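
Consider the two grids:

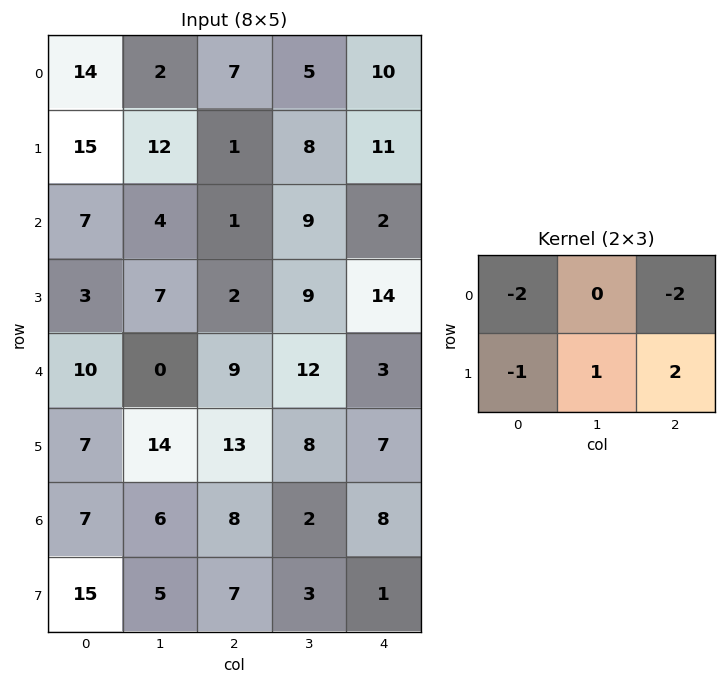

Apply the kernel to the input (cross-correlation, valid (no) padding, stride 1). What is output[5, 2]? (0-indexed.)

The receptive field on the input at this output position is [13 8 7 / 8 2 8]. Elementwise product with the kernel and sum: 13·-2 + 7·-2 + 8·-1 + 2·1 + 8·2.

-30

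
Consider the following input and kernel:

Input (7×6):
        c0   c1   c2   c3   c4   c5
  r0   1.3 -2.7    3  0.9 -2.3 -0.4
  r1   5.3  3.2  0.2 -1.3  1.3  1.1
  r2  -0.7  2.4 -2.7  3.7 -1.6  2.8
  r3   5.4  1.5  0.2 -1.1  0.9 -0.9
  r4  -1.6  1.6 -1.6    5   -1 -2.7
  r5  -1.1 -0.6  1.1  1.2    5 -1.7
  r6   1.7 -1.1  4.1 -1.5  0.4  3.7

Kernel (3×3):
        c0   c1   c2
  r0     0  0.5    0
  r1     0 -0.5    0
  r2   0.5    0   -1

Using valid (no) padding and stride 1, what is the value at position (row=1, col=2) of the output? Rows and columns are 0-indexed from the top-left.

The receptive field on the input at this output position is [0.2 -1.3 1.3 / -2.7 3.7 -1.6 / 0.2 -1.1 0.9]. Elementwise product with the kernel and sum: -1.3·0.5 + 3.7·-0.5 + 0.2·0.5 + 0.9·-1.

-3.3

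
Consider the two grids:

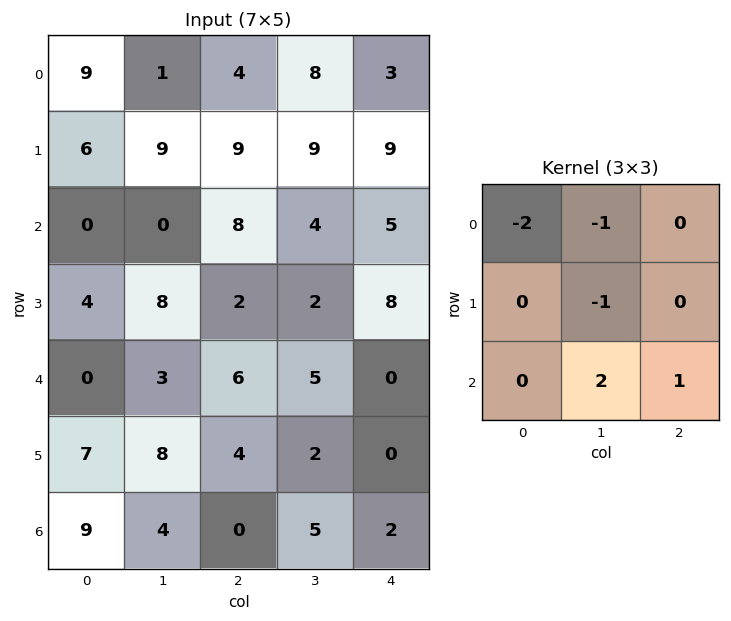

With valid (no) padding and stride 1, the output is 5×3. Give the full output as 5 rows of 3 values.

-20 5 -12
-3 -29 -19
4 7 -12
1 -14 -7
-3 -11 -7

Output[0,0]: The receptive field on the input at this output position is [9 1 4 / 6 9 9 / 0 0 8]. Elementwise product with the kernel and sum: 9·-2 + 1·-1 + 9·-1 + 0·2 + 8·1.
Output[0,1]: The receptive field on the input at this output position is [1 4 8 / 9 9 9 / 0 8 4]. Elementwise product with the kernel and sum: 1·-2 + 4·-1 + 9·-1 + 8·2 + 4·1.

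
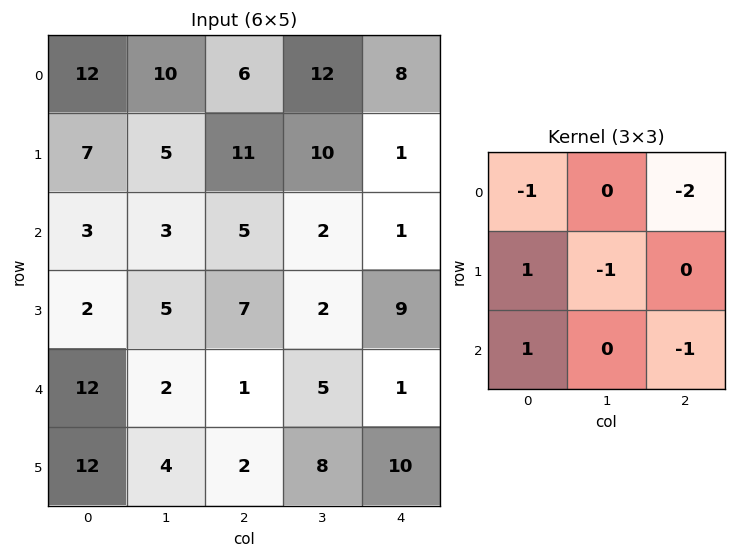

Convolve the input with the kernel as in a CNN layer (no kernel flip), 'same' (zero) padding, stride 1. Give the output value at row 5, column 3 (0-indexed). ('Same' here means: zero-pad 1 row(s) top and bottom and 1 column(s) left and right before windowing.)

The receptive field on the zero-padded input at this output position is [1 5 1 / 2 8 10 / 0 0 0]. Elementwise product with the kernel and sum: 1·-1 + 1·-2 + 2·1 + 8·-1 + 0·1 + 0·-1.

-9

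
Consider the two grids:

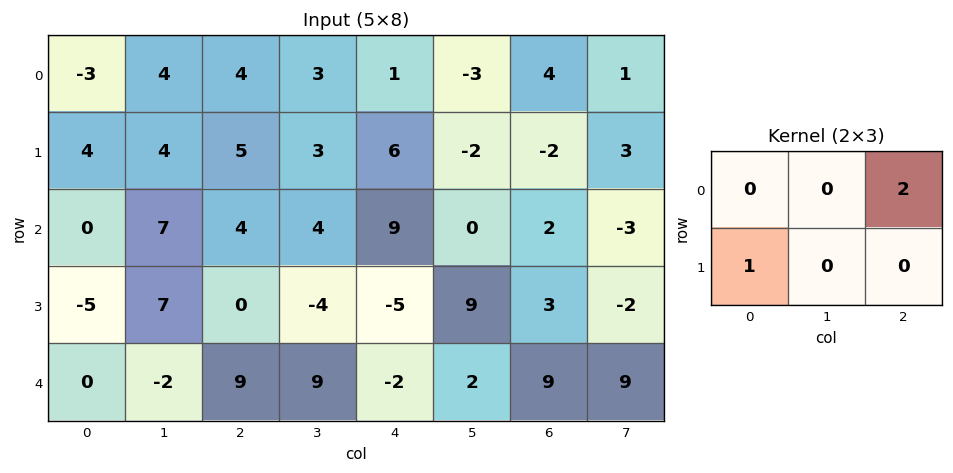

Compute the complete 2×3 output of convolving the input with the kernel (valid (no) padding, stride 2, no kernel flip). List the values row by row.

12 7 14
3 18 -1

Output[0,0]: The receptive field on the input at this output position is [-3 4 4 / 4 4 5]. Elementwise product with the kernel and sum: 4·2 + 4·1.
Output[0,1]: The receptive field on the input at this output position is [4 3 1 / 5 3 6]. Elementwise product with the kernel and sum: 1·2 + 5·1.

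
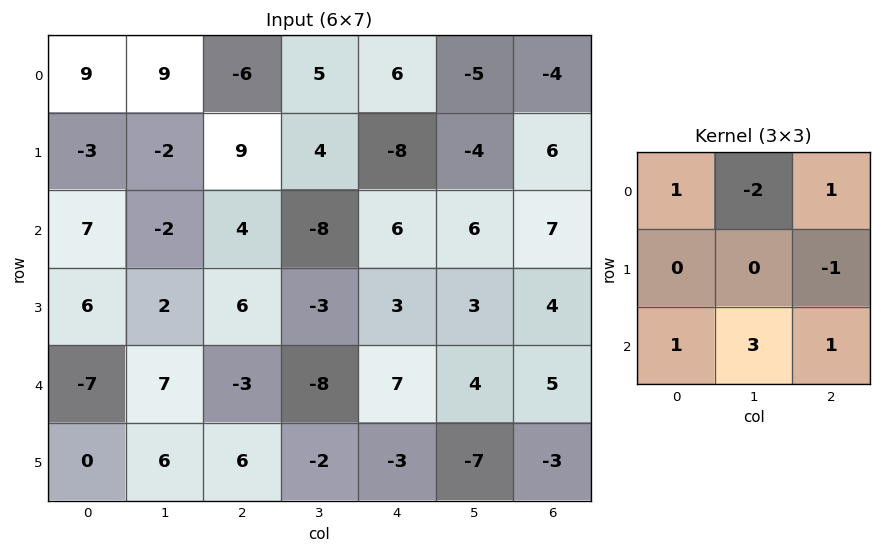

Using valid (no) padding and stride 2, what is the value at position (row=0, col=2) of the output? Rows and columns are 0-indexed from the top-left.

37

The receptive field on the input at this output position is [6 -5 -4 / -8 -4 6 / 6 6 7]. Elementwise product with the kernel and sum: 6·1 + -5·-2 + -4·1 + 6·-1 + 6·1 + 6·3 + 7·1.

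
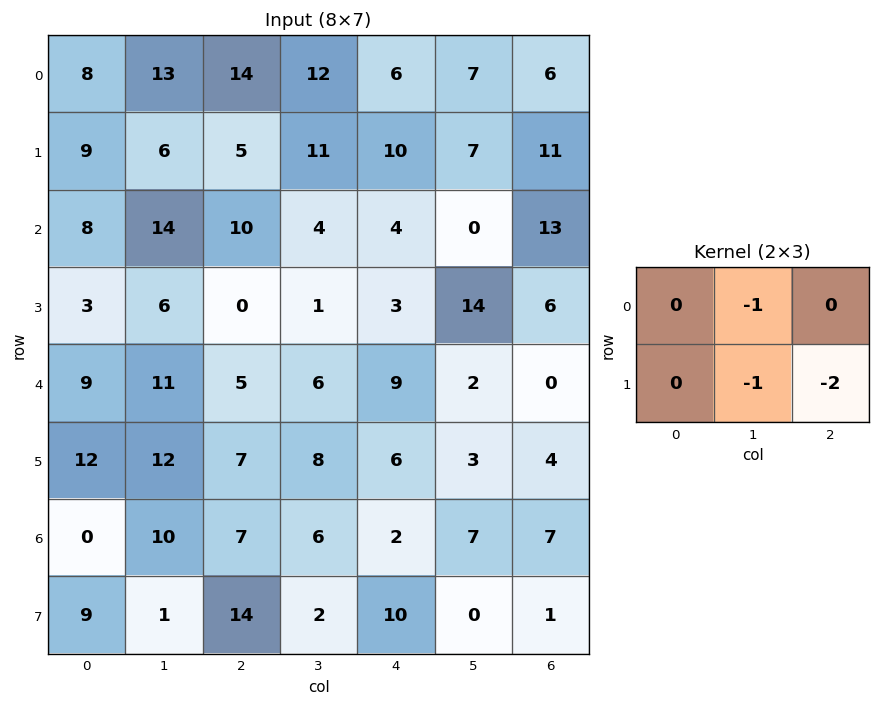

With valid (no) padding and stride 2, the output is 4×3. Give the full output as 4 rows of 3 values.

Output[0,0]: The receptive field on the input at this output position is [8 13 14 / 9 6 5]. Elementwise product with the kernel and sum: 13·-1 + 6·-1 + 5·-2.

-29 -43 -36
-20 -11 -26
-37 -26 -13
-39 -28 -9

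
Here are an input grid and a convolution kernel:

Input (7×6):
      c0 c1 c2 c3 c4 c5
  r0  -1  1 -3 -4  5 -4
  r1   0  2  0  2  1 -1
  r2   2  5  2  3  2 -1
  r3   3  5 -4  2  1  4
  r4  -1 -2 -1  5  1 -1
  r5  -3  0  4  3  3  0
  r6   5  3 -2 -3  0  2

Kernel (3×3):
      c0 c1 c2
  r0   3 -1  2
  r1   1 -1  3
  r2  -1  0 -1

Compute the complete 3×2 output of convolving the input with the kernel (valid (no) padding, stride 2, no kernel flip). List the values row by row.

Output[0,0]: The receptive field on the input at this output position is [-1 1 -3 / 0 2 0 / 2 5 2]. Elementwise product with the kernel and sum: -1·3 + 1·-1 + -3·2 + 0·1 + 2·-1 + 0·3 + 2·-1 + 2·-1.

-16 2
-7 4
3 6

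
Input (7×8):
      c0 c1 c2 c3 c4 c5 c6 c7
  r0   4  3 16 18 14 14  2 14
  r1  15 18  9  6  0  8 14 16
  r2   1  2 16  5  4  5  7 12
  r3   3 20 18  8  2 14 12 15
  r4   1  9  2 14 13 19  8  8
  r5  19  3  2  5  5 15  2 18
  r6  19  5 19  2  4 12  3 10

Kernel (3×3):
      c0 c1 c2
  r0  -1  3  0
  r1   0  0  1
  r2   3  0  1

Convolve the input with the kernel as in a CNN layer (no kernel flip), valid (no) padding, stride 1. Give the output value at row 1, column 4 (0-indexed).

49

The receptive field on the input at this output position is [0 8 14 / 4 5 7 / 2 14 12]. Elementwise product with the kernel and sum: 0·-1 + 8·3 + 7·1 + 2·3 + 12·1.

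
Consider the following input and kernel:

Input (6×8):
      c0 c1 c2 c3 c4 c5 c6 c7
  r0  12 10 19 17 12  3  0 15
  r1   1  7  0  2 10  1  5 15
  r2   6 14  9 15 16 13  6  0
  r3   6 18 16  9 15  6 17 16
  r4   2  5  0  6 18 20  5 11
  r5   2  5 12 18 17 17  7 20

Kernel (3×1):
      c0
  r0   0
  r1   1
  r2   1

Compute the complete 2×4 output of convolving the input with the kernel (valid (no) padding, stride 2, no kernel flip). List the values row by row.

Output[0,0]: The receptive field on the input at this output position is [12 / 1 / 6]. Elementwise product with the kernel and sum: 1·1 + 6·1.
Output[0,1]: The receptive field on the input at this output position is [19 / 0 / 9]. Elementwise product with the kernel and sum: 0·1 + 9·1.

7 9 26 11
8 16 33 22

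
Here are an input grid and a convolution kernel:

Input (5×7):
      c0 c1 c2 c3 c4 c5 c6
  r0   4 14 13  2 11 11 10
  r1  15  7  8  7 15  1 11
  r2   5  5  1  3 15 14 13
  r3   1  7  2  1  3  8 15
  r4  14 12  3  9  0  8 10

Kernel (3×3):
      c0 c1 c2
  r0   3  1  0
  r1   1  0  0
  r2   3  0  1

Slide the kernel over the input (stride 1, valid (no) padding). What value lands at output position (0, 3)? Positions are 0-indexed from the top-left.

47

The receptive field on the input at this output position is [2 11 11 / 7 15 1 / 3 15 14]. Elementwise product with the kernel and sum: 2·3 + 11·1 + 7·1 + 3·3 + 14·1.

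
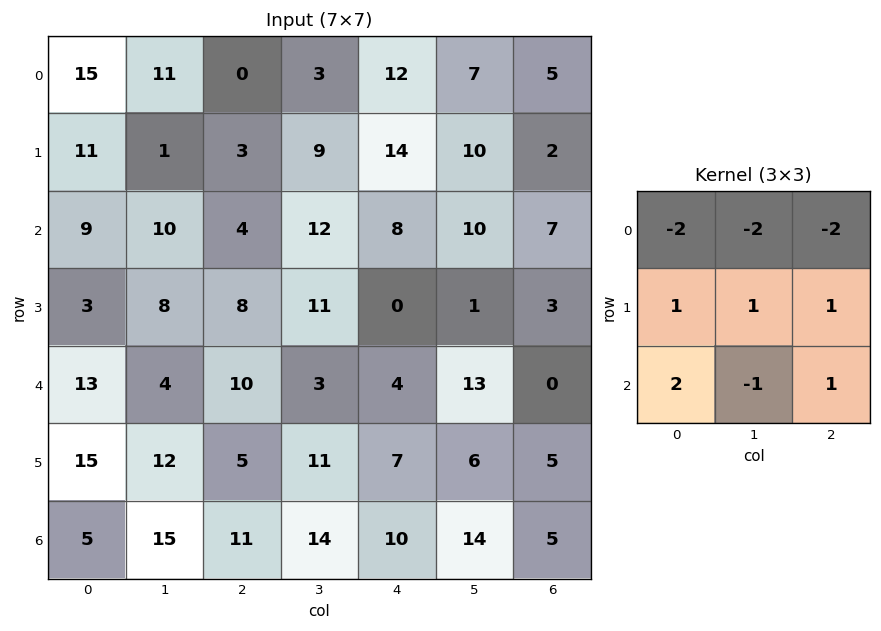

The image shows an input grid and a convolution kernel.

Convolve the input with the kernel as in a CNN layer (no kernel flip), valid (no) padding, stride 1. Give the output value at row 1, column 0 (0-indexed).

-1

The receptive field on the input at this output position is [11 1 3 / 9 10 4 / 3 8 8]. Elementwise product with the kernel and sum: 11·-2 + 1·-2 + 3·-2 + 9·1 + 10·1 + 4·1 + 3·2 + 8·-1 + 8·1.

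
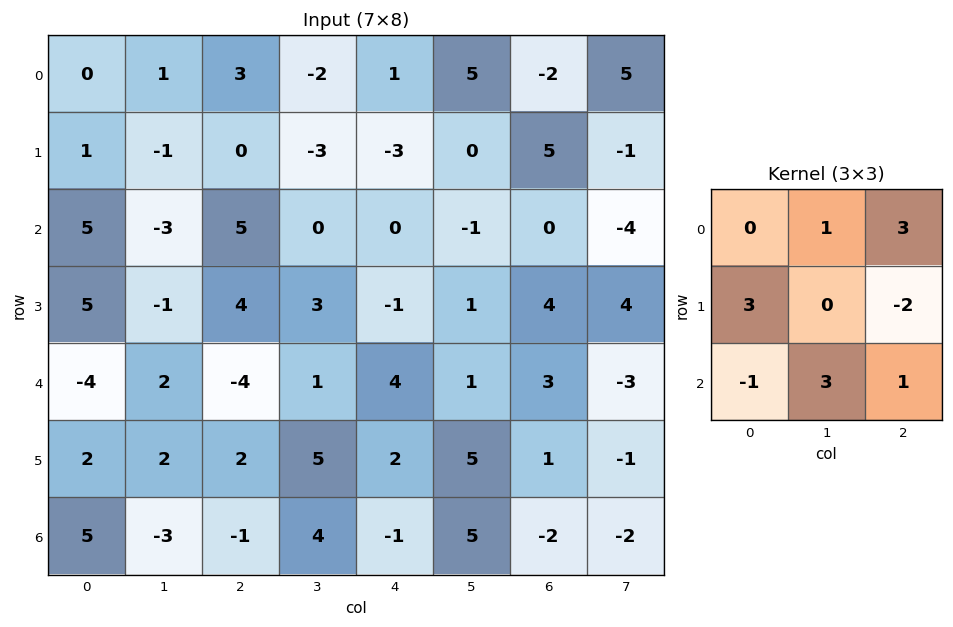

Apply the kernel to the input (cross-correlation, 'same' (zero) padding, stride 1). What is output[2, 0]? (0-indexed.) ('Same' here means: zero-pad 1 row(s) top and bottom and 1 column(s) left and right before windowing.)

The receptive field on the zero-padded input at this output position is [0 1 -1 / 0 5 -3 / 0 5 -1]. Elementwise product with the kernel and sum: 1·1 + -1·3 + 0·3 + -3·-2 + 0·-1 + 5·3 + -1·1.

18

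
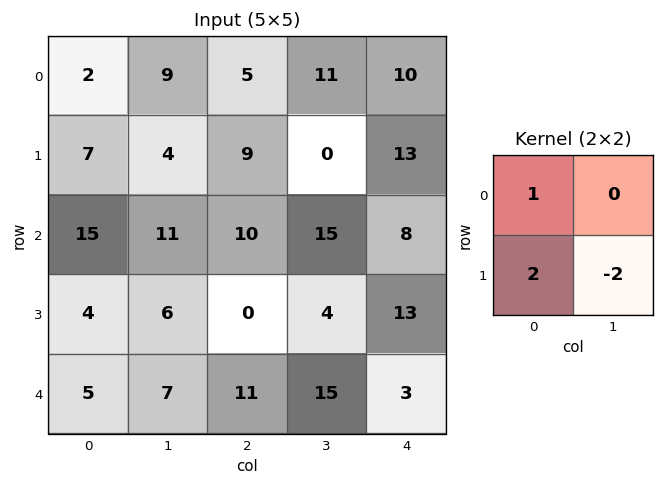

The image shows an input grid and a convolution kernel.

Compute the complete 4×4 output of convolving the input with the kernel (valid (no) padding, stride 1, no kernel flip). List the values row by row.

8 -1 23 -15
15 6 -1 14
11 23 2 -3
0 -2 -8 28

Output[0,0]: The receptive field on the input at this output position is [2 9 / 7 4]. Elementwise product with the kernel and sum: 2·1 + 7·2 + 4·-2.
Output[0,1]: The receptive field on the input at this output position is [9 5 / 4 9]. Elementwise product with the kernel and sum: 9·1 + 4·2 + 9·-2.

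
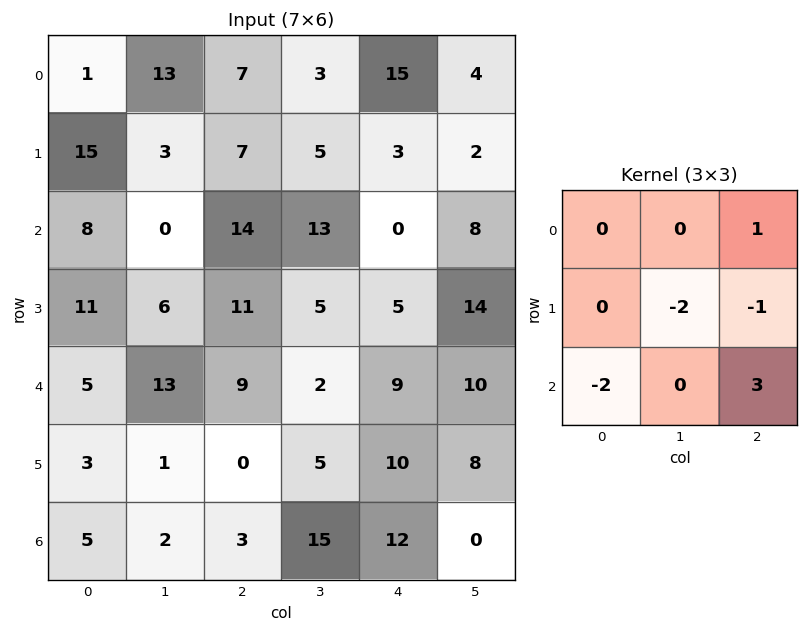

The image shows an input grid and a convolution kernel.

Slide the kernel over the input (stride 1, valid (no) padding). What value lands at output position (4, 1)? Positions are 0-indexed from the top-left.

The receptive field on the input at this output position is [13 9 2 / 1 0 5 / 2 3 15]. Elementwise product with the kernel and sum: 2·1 + 0·-2 + 5·-1 + 2·-2 + 15·3.

38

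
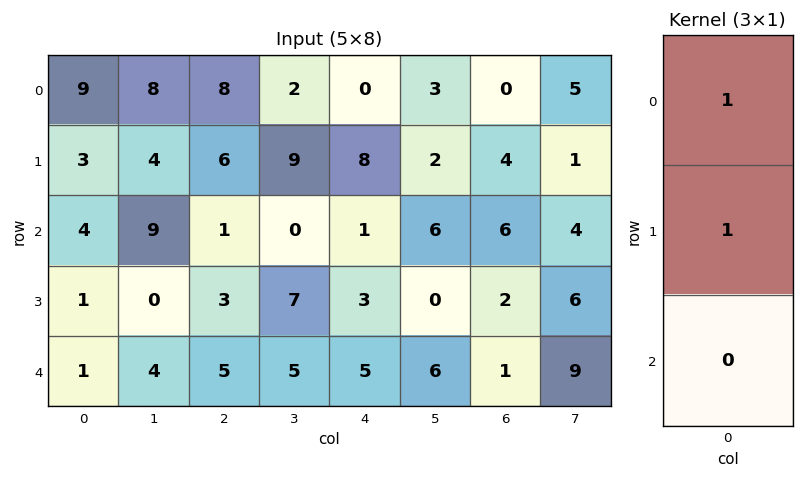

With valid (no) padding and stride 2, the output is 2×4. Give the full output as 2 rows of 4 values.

Output[0,0]: The receptive field on the input at this output position is [9 / 3 / 4]. Elementwise product with the kernel and sum: 9·1 + 3·1.

12 14 8 4
5 4 4 8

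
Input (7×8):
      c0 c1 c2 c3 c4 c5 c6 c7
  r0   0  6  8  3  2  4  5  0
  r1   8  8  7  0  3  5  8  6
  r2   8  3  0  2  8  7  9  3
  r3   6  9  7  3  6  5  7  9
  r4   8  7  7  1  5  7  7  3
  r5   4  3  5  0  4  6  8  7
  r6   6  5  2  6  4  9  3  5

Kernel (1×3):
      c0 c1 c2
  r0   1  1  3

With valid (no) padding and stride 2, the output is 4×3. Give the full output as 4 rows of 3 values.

Output[0,0]: The receptive field on the input at this output position is [0 6 8]. Elementwise product with the kernel and sum: 0·1 + 6·1 + 8·3.
Output[0,1]: The receptive field on the input at this output position is [8 3 2]. Elementwise product with the kernel and sum: 8·1 + 3·1 + 2·3.

30 17 21
11 26 42
36 23 33
17 20 22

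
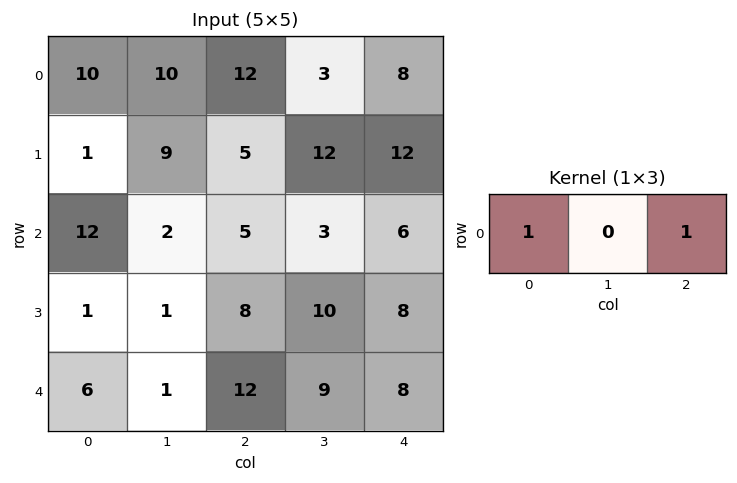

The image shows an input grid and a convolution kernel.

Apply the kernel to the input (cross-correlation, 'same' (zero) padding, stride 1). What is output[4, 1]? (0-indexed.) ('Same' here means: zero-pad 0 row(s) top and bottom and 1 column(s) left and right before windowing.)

The receptive field on the zero-padded input at this output position is [6 1 12]. Elementwise product with the kernel and sum: 6·1 + 12·1.

18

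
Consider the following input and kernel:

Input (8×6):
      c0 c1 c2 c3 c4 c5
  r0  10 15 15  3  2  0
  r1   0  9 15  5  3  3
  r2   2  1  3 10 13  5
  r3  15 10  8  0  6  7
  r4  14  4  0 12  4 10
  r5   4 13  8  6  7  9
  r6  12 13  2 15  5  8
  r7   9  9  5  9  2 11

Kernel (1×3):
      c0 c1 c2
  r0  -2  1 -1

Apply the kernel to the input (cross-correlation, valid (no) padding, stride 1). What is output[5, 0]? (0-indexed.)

The receptive field on the input at this output position is [4 13 8]. Elementwise product with the kernel and sum: 4·-2 + 13·1 + 8·-1.

-3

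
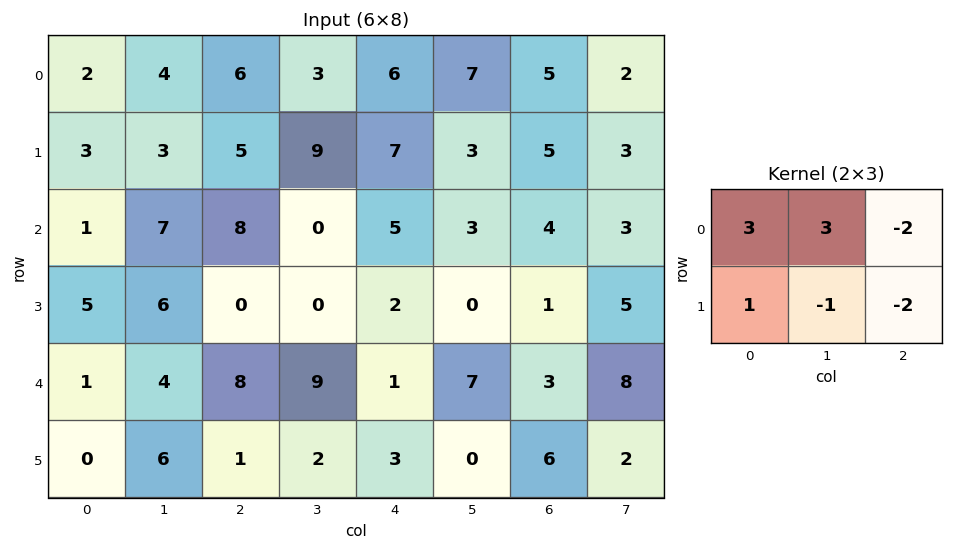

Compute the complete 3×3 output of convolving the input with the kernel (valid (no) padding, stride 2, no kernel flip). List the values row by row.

Output[0,0]: The receptive field on the input at this output position is [2 4 6 / 3 3 5]. Elementwise product with the kernel and sum: 2·3 + 4·3 + 6·-2 + 3·1 + 3·-1 + 5·-2.

-4 -3 23
7 10 16
-9 42 9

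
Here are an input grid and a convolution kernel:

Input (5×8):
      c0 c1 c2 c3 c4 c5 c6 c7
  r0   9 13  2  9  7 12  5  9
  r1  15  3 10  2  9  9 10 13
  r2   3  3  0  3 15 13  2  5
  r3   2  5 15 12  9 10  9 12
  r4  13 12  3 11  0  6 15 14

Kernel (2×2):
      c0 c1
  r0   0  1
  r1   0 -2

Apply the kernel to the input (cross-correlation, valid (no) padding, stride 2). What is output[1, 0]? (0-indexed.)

-7

The receptive field on the input at this output position is [3 3 / 2 5]. Elementwise product with the kernel and sum: 3·1 + 5·-2.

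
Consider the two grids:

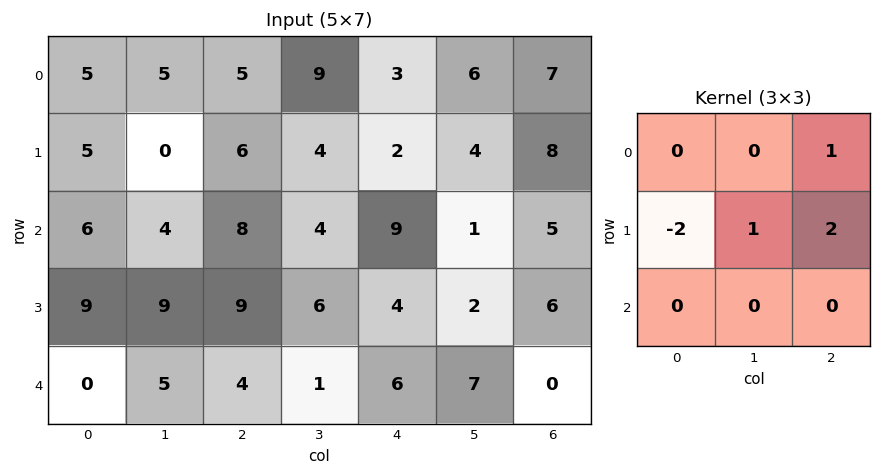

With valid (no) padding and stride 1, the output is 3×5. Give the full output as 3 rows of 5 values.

Output[0,0]: The receptive field on the input at this output position is [5 5 5 / 5 0 6 / 6 4 8]. Elementwise product with the kernel and sum: 5·1 + 5·-2 + 0·1 + 6·2.
Output[0,1]: The receptive field on the input at this output position is [5 5 9 / 0 6 4 / 4 8 4]. Elementwise product with the kernel and sum: 9·1 + 0·-2 + 6·1 + 4·2.

7 23 -1 8 23
14 12 8 7 1
17 7 5 -3 11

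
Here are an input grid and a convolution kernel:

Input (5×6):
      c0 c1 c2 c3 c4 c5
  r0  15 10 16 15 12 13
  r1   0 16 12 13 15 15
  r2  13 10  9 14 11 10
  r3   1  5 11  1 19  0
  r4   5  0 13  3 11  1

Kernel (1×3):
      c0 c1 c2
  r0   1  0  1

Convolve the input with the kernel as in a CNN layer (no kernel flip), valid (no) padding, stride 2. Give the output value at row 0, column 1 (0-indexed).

The receptive field on the input at this output position is [16 15 12]. Elementwise product with the kernel and sum: 16·1 + 12·1.

28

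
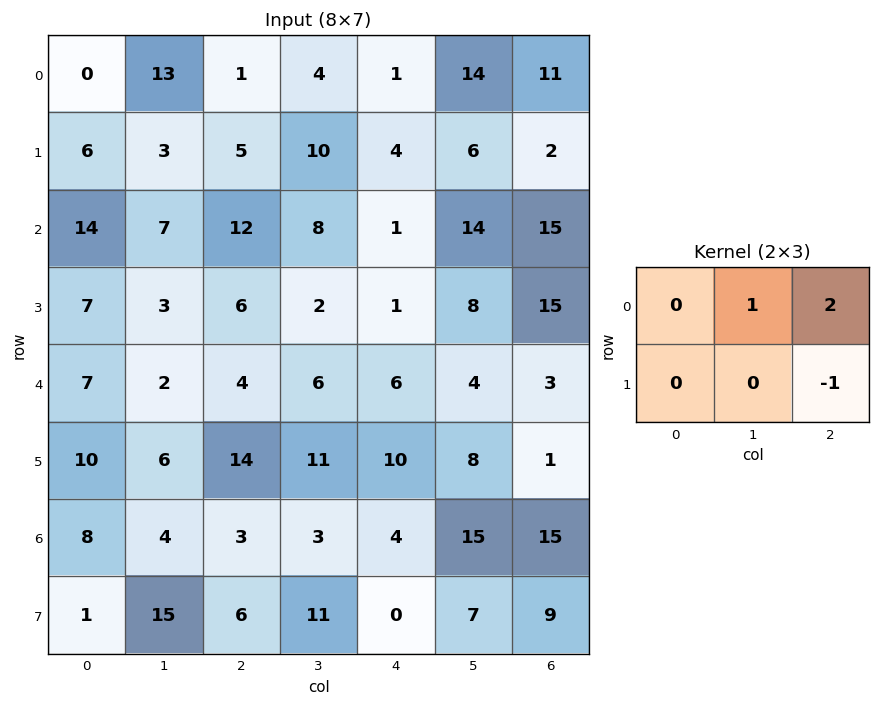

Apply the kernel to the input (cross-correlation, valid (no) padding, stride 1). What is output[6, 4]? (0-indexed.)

The receptive field on the input at this output position is [4 15 15 / 0 7 9]. Elementwise product with the kernel and sum: 15·1 + 15·2 + 9·-1.

36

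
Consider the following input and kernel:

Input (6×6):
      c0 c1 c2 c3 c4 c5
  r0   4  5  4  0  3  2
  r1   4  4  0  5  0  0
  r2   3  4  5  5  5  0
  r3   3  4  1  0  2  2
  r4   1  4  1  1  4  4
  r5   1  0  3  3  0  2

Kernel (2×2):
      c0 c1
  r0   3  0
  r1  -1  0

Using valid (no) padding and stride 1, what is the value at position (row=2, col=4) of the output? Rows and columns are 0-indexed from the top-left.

13

The receptive field on the input at this output position is [5 0 / 2 2]. Elementwise product with the kernel and sum: 5·3 + 2·-1.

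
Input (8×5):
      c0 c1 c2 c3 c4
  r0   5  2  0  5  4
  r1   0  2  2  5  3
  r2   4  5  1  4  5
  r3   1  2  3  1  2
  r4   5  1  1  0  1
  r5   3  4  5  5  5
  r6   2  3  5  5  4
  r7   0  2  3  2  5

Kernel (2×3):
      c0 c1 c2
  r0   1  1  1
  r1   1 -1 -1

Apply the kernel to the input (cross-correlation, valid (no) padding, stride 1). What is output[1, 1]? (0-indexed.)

The receptive field on the input at this output position is [2 2 5 / 5 1 4]. Elementwise product with the kernel and sum: 2·1 + 2·1 + 5·1 + 5·1 + 1·-1 + 4·-1.

9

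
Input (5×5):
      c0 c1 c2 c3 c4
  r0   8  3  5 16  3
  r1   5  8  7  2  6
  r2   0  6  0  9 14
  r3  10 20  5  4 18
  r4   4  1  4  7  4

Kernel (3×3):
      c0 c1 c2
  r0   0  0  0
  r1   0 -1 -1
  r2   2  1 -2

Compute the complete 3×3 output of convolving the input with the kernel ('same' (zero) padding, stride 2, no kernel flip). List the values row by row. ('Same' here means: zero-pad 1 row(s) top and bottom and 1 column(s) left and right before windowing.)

Output[0,0]: The receptive field on the zero-padded input at this output position is [0 0 0 / 0 8 3 / 0 5 8]. Elementwise product with the kernel and sum: 8·-1 + 3·-1 + 0·2 + 5·1 + 8·-2.
Output[0,1]: The receptive field on the zero-padded input at this output position is [0 0 0 / 3 5 16 / 8 7 2]. Elementwise product with the kernel and sum: 5·-1 + 16·-1 + 8·2 + 7·1 + 2·-2.

-22 -2 7
-36 28 12
-5 -11 -4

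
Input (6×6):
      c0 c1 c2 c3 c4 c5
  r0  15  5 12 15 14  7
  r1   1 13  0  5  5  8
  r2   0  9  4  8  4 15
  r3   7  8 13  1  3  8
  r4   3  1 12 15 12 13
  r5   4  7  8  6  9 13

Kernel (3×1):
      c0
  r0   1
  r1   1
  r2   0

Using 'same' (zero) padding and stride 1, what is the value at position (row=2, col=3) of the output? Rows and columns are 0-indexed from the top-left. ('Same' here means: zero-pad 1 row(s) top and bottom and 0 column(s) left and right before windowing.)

13

The receptive field on the zero-padded input at this output position is [5 / 8 / 1]. Elementwise product with the kernel and sum: 5·1 + 8·1.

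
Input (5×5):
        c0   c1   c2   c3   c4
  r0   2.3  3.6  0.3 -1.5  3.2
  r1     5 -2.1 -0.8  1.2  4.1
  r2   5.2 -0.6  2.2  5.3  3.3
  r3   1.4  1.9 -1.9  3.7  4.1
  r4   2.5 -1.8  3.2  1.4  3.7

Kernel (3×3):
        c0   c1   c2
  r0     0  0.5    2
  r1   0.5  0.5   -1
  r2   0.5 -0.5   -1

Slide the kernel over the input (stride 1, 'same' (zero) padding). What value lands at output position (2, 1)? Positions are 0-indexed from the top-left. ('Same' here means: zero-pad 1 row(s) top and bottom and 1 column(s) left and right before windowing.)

-0.9

The receptive field on the zero-padded input at this output position is [5 -2.1 -0.8 / 5.2 -0.6 2.2 / 1.4 1.9 -1.9]. Elementwise product with the kernel and sum: -2.1·0.5 + -0.8·2 + 5.2·0.5 + -0.6·0.5 + 2.2·-1 + 1.4·0.5 + 1.9·-0.5 + -1.9·-1.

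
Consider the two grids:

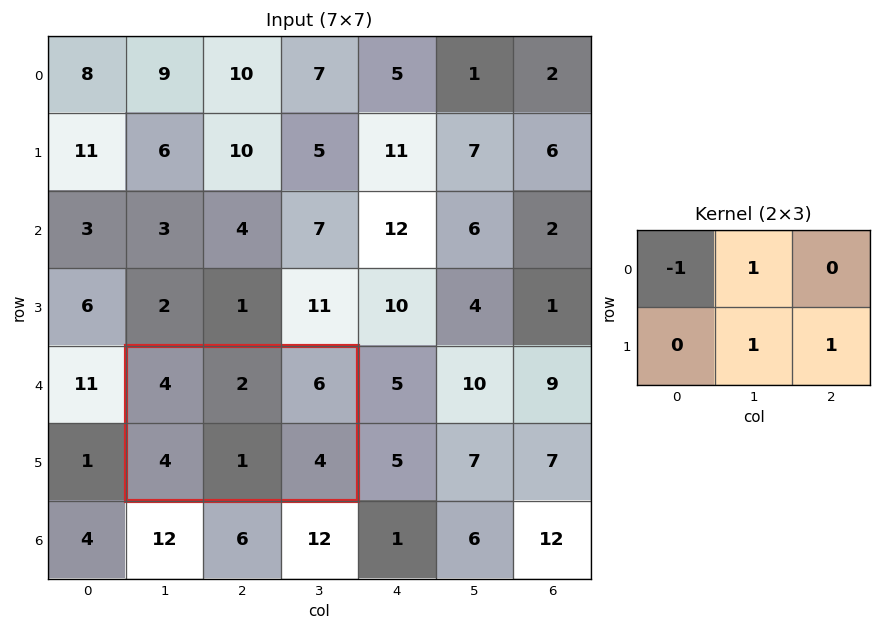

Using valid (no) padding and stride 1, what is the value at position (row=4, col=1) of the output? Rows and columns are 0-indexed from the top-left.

3

The receptive field on the input at this output position is [4 2 6 / 4 1 4]. Elementwise product with the kernel and sum: 4·-1 + 2·1 + 1·1 + 4·1.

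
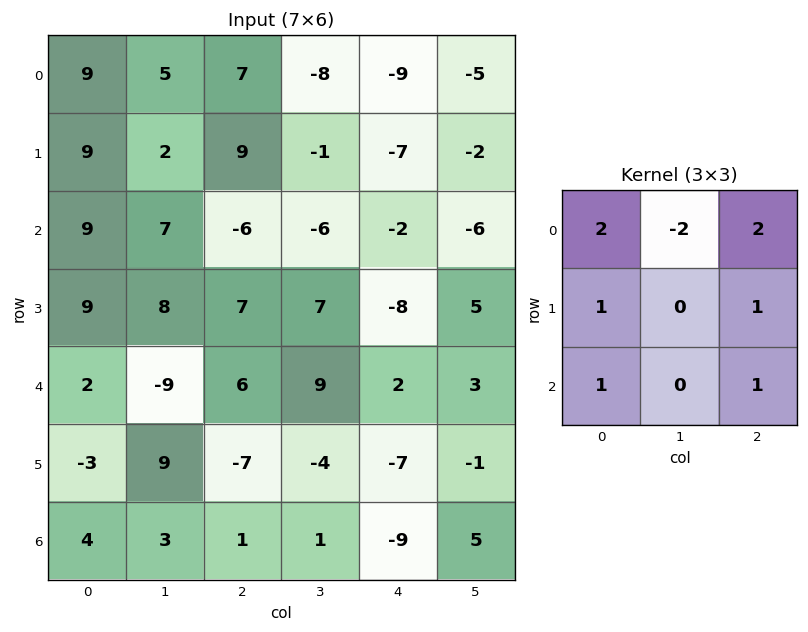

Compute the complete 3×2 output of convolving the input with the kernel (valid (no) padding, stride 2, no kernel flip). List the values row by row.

Output[0,0]: The receptive field on the input at this output position is [9 5 7 / 9 2 9 / 9 7 -6]. Elementwise product with the kernel and sum: 9·2 + 5·-2 + 7·2 + 9·1 + 9·1 + 9·1 + -6·1.

43 6
16 3
29 -24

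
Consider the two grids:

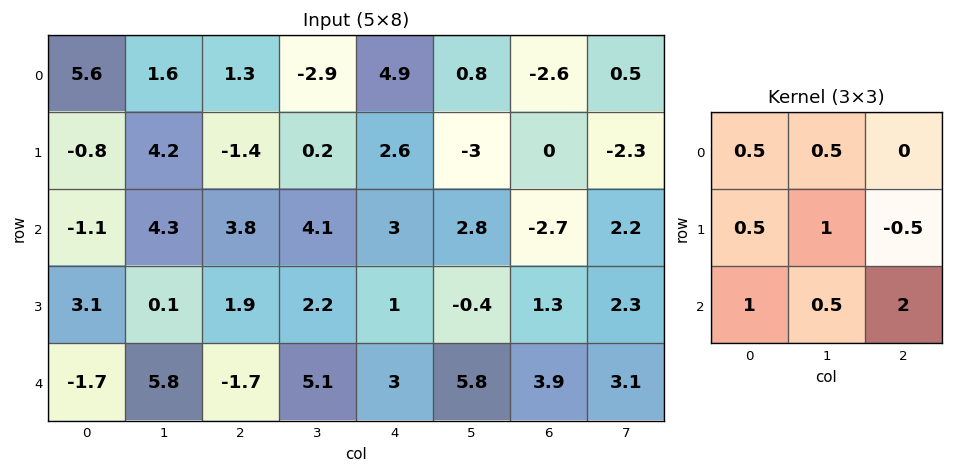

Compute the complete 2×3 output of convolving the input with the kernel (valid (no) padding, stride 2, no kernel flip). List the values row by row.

Output[0,0]: The receptive field on the input at this output position is [5.6 1.6 1.3 / -0.8 4.2 -1.4 / -1.1 4.3 3.8]. Elementwise product with the kernel and sum: 5.6·0.5 + 1.6·0.5 + -0.8·0.5 + 4.2·1 + -1.4·-0.5 + -1.1·1 + 4.3·0.5 + 3.8·2.
Output[0,1]: The receptive field on the input at this output position is [1.3 -2.9 4.9 / -1.4 0.2 2.6 / 3.8 4.1 3]. Elementwise product with the kernel and sum: 1.3·0.5 + -2.9·0.5 + -1.4·0.5 + 0.2·1 + 2.6·-0.5 + 3.8·1 + 4.1·0.5 + 3·2.

16.75 9.25 0.15
0.1 13.45 16.05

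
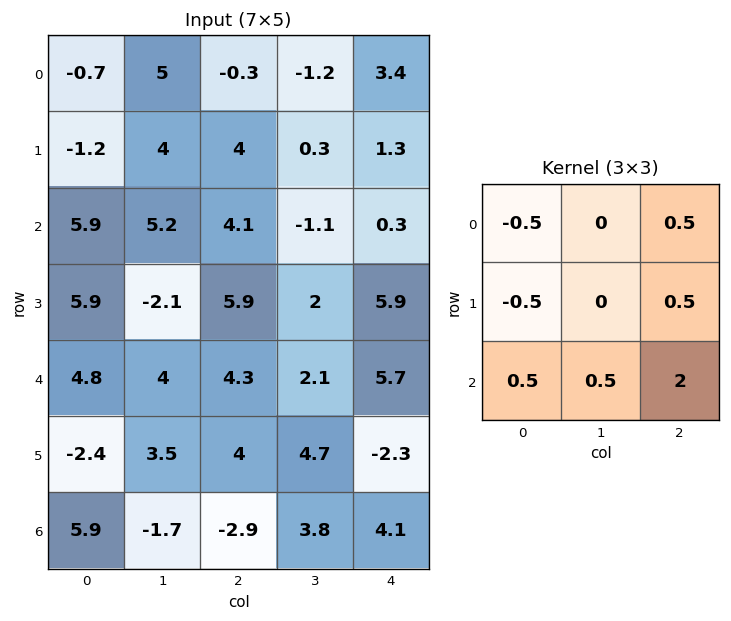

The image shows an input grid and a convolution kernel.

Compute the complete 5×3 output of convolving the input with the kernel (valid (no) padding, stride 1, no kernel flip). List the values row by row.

Output[0,0]: The receptive field on the input at this output position is [-0.7 5 -0.3 / -1.2 4 4 / 5.9 5.2 4.1]. Elementwise product with the kernel and sum: -0.7·-0.5 + -0.3·0.5 + -1.2·-0.5 + 4·0.5 + 5.9·0.5 + 5.2·0.5 + 4.1·2.

16.55 -2.5 2.6
15.4 0.9 12.5
12.1 7.25 12.7
8.3 14.25 0.45
-0.75 4.95 6.2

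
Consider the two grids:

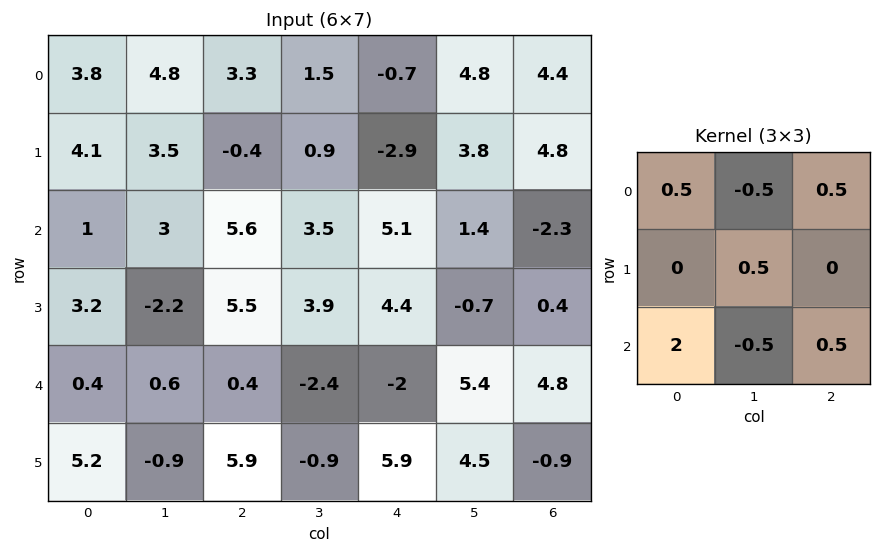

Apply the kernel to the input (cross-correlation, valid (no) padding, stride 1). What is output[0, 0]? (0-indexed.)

The receptive field on the input at this output position is [3.8 4.8 3.3 / 4.1 3.5 -0.4 / 1 3 5.6]. Elementwise product with the kernel and sum: 3.8·0.5 + 4.8·-0.5 + 3.3·0.5 + 3.5·0.5 + 1·2 + 3·-0.5 + 5.6·0.5.

6.2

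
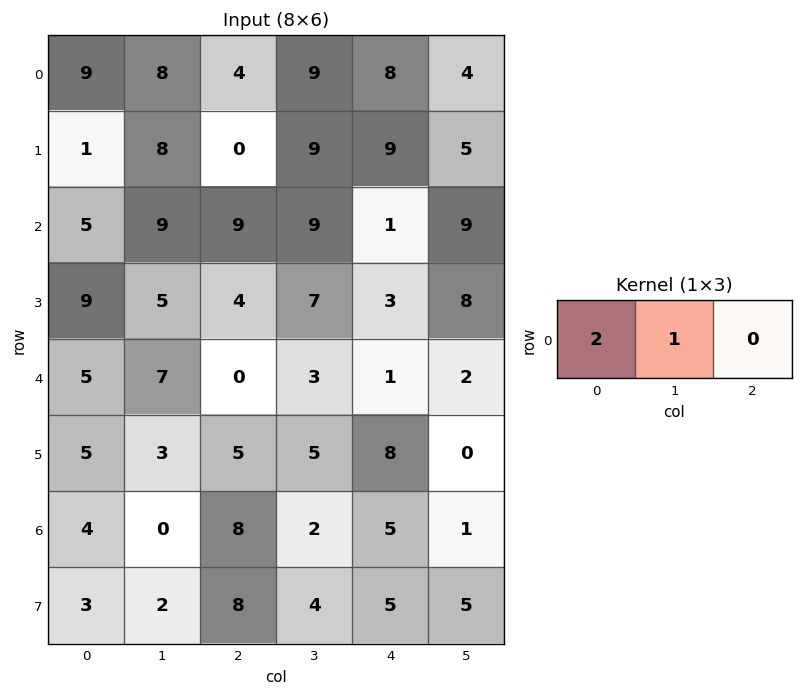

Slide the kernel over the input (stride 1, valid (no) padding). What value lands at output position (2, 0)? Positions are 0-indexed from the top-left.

The receptive field on the input at this output position is [5 9 9]. Elementwise product with the kernel and sum: 5·2 + 9·1.

19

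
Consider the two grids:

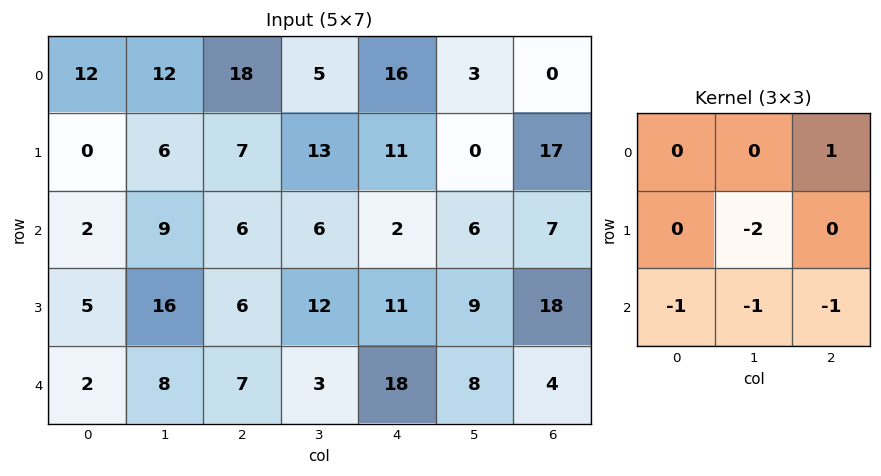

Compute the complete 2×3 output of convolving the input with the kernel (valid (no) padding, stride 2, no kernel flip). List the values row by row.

-11 -24 -15
-43 -50 -41

Output[0,0]: The receptive field on the input at this output position is [12 12 18 / 0 6 7 / 2 9 6]. Elementwise product with the kernel and sum: 18·1 + 6·-2 + 2·-1 + 9·-1 + 6·-1.
Output[0,1]: The receptive field on the input at this output position is [18 5 16 / 7 13 11 / 6 6 2]. Elementwise product with the kernel and sum: 16·1 + 13·-2 + 6·-1 + 6·-1 + 2·-1.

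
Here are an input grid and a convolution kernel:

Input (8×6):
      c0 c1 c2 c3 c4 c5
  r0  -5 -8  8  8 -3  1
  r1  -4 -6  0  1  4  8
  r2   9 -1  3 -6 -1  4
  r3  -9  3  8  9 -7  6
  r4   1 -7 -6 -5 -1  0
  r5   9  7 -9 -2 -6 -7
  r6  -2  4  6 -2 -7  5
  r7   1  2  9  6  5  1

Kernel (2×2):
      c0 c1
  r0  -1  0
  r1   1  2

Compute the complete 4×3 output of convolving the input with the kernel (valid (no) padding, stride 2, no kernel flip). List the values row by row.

-11 -6 23
-12 23 6
22 -7 -19
7 15 14

Output[0,0]: The receptive field on the input at this output position is [-5 -8 / -4 -6]. Elementwise product with the kernel and sum: -5·-1 + -4·1 + -6·2.
Output[0,1]: The receptive field on the input at this output position is [8 8 / 0 1]. Elementwise product with the kernel and sum: 8·-1 + 0·1 + 1·2.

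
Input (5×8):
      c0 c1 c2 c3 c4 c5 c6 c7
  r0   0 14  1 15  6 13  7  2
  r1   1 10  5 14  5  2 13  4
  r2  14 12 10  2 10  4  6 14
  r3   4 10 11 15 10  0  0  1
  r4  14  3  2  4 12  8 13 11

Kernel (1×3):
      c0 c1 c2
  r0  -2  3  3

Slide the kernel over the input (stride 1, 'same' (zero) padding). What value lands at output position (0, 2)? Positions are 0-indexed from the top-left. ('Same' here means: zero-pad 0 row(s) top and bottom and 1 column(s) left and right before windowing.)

The receptive field on the zero-padded input at this output position is [14 1 15]. Elementwise product with the kernel and sum: 14·-2 + 1·3 + 15·3.

20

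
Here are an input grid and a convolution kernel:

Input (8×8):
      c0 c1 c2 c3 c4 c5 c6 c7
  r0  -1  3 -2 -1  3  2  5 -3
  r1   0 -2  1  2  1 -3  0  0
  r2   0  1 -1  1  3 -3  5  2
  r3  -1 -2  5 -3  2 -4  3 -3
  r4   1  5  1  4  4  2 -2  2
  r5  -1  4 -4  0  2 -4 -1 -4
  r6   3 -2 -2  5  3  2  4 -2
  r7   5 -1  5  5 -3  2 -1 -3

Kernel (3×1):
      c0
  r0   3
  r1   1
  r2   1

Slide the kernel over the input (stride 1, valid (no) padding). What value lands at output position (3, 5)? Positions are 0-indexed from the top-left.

The receptive field on the input at this output position is [-4 / 2 / -4]. Elementwise product with the kernel and sum: -4·3 + 2·1 + -4·1.

-14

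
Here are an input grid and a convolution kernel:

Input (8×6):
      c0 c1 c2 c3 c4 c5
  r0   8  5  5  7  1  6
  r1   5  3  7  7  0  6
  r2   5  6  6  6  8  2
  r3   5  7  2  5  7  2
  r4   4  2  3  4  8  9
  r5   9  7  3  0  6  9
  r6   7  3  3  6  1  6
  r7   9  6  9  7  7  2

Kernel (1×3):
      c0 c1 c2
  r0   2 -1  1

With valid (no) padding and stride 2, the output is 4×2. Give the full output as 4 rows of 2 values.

16 4
10 14
9 10
14 1

Output[0,0]: The receptive field on the input at this output position is [8 5 5]. Elementwise product with the kernel and sum: 8·2 + 5·-1 + 5·1.
Output[0,1]: The receptive field on the input at this output position is [5 7 1]. Elementwise product with the kernel and sum: 5·2 + 7·-1 + 1·1.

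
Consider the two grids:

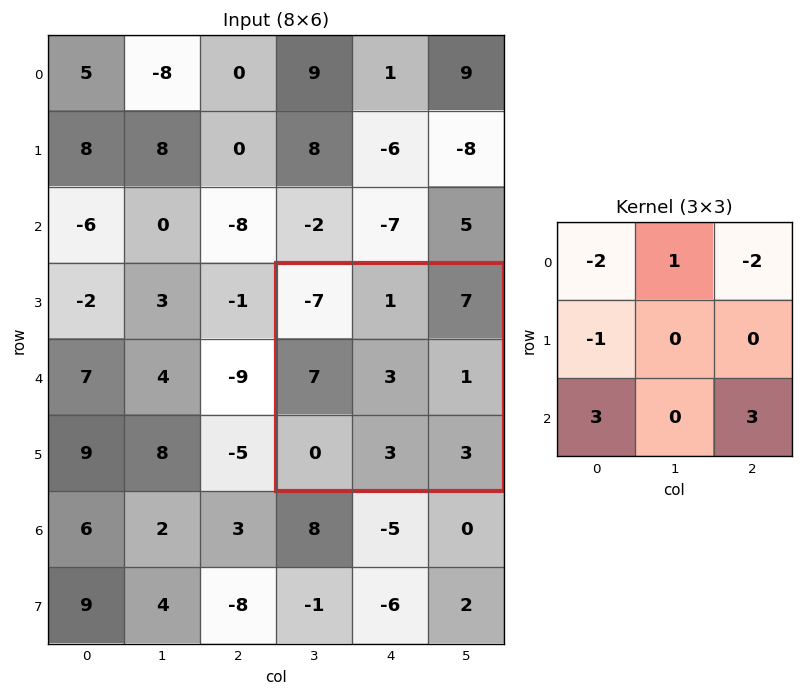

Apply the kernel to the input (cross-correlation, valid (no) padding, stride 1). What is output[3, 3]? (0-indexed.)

3

The receptive field on the input at this output position is [-7 1 7 / 7 3 1 / 0 3 3]. Elementwise product with the kernel and sum: -7·-2 + 1·1 + 7·-2 + 7·-1 + 0·3 + 3·3.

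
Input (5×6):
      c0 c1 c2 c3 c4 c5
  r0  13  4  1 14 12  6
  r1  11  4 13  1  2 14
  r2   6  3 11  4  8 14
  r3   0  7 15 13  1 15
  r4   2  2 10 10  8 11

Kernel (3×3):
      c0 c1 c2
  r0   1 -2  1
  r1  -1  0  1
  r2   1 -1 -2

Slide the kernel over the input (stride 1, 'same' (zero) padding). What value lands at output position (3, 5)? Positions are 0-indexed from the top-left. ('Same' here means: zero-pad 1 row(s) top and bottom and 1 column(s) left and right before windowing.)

The receptive field on the zero-padded input at this output position is [8 14 0 / 1 15 0 / 8 11 0]. Elementwise product with the kernel and sum: 8·1 + 14·-2 + 0·1 + 1·-1 + 0·1 + 8·1 + 11·-1 + 0·-2.

-24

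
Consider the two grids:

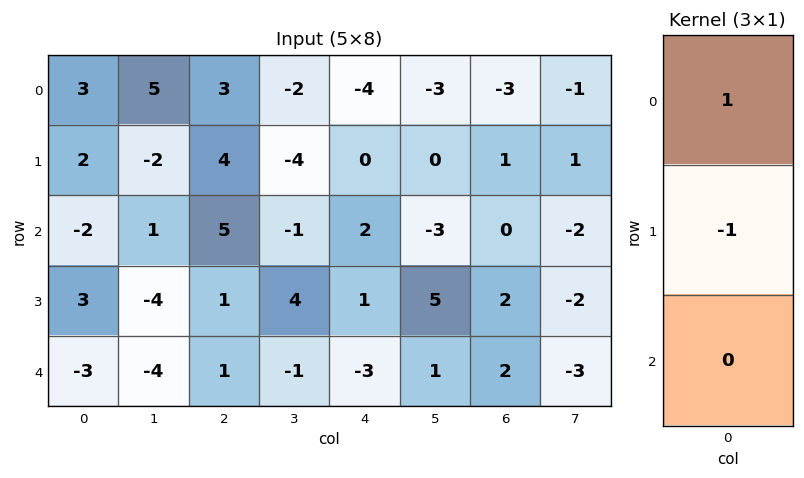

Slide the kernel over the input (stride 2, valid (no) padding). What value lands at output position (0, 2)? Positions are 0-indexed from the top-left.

-4

The receptive field on the input at this output position is [-4 / 0 / 2]. Elementwise product with the kernel and sum: -4·1 + 0·-1.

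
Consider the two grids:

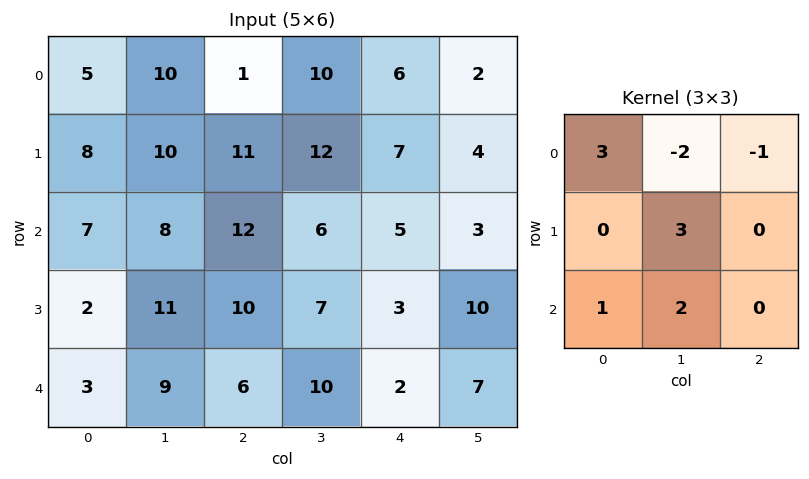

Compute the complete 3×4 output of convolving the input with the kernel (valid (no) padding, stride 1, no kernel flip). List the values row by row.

Output[0,0]: The receptive field on the input at this output position is [5 10 1 / 8 10 11 / 7 8 12]. Elementwise product with the kernel and sum: 5·3 + 10·-2 + 1·-1 + 10·3 + 7·1 + 8·2.
Output[0,1]: The receptive field on the input at this output position is [10 1 10 / 10 11 12 / 8 12 6]. Elementwise product with the kernel and sum: 10·3 + 1·-2 + 10·-1 + 11·3 + 8·1 + 12·2.

47 83 37 53
41 63 44 46
47 45 66 28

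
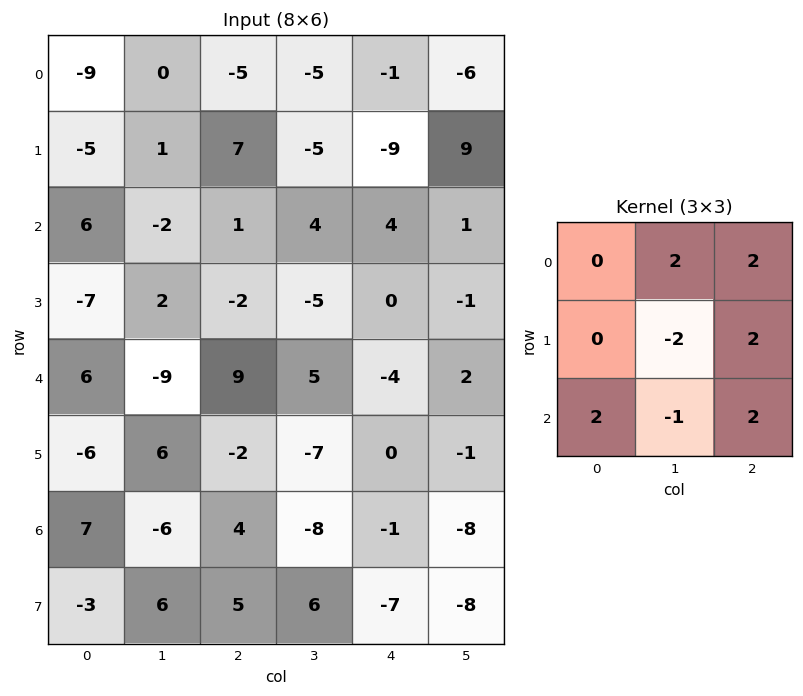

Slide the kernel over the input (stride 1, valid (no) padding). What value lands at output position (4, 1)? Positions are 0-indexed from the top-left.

The receptive field on the input at this output position is [-9 9 5 / 6 -2 -7 / -6 4 -8]. Elementwise product with the kernel and sum: 9·2 + 5·2 + -2·-2 + -7·2 + -6·2 + 4·-1 + -8·2.

-14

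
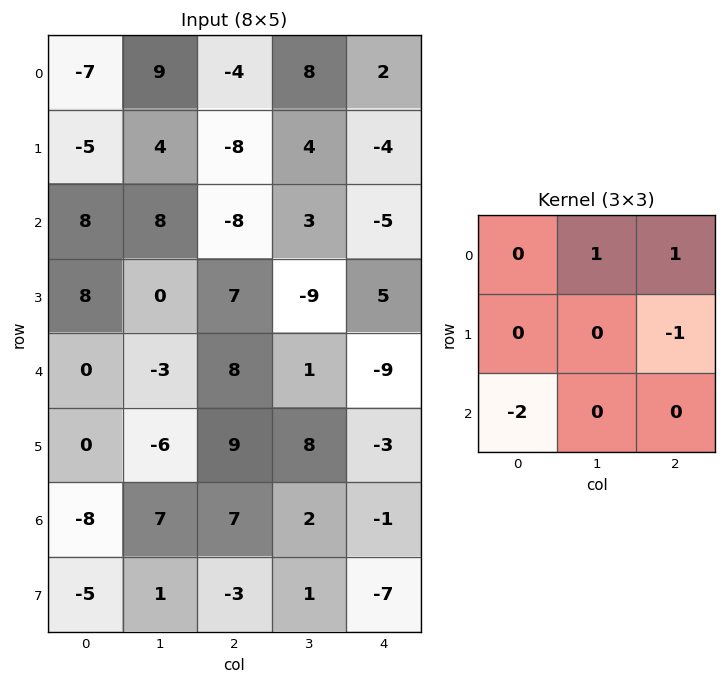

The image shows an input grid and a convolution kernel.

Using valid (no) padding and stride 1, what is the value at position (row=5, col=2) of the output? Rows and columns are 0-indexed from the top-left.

12

The receptive field on the input at this output position is [9 8 -3 / 7 2 -1 / -3 1 -7]. Elementwise product with the kernel and sum: 8·1 + -3·1 + -1·-1 + -3·-2.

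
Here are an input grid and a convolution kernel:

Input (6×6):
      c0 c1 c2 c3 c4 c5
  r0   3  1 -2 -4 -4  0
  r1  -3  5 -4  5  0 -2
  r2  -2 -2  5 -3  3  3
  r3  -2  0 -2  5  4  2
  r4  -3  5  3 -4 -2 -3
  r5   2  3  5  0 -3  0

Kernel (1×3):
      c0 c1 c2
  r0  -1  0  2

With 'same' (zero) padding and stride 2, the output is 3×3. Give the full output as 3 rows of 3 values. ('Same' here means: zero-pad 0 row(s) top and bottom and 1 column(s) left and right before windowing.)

Output[0,0]: The receptive field on the zero-padded input at this output position is [0 3 1]. Elementwise product with the kernel and sum: 0·-1 + 1·2.

2 -9 4
-4 -4 9
10 -13 -2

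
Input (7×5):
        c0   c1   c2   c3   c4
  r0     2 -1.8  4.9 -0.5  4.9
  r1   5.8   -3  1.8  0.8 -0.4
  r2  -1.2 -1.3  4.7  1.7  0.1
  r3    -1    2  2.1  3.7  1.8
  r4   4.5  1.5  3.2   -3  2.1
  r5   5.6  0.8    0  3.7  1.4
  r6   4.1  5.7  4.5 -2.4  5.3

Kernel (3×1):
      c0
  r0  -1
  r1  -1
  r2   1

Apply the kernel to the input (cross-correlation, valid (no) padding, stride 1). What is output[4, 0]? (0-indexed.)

The receptive field on the input at this output position is [4.5 / 5.6 / 4.1]. Elementwise product with the kernel and sum: 4.5·-1 + 5.6·-1 + 4.1·1.

-6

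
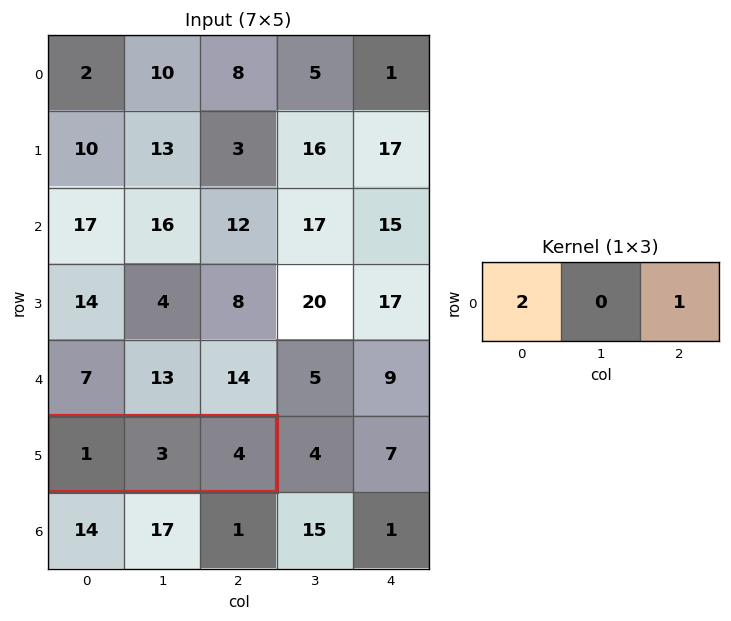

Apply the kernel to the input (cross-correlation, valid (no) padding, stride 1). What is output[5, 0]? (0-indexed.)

The receptive field on the input at this output position is [1 3 4]. Elementwise product with the kernel and sum: 1·2 + 4·1.

6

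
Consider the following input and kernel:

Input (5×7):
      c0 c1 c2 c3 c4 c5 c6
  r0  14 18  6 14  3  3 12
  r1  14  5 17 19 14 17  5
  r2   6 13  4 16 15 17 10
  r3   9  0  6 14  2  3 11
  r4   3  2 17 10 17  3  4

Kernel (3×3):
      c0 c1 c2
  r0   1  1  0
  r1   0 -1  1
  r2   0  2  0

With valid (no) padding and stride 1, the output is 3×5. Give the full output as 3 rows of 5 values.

70 34 47 50 28
10 46 63 39 30
29 59 28 66 46

Output[0,0]: The receptive field on the input at this output position is [14 18 6 / 14 5 17 / 6 13 4]. Elementwise product with the kernel and sum: 14·1 + 18·1 + 5·-1 + 17·1 + 13·2.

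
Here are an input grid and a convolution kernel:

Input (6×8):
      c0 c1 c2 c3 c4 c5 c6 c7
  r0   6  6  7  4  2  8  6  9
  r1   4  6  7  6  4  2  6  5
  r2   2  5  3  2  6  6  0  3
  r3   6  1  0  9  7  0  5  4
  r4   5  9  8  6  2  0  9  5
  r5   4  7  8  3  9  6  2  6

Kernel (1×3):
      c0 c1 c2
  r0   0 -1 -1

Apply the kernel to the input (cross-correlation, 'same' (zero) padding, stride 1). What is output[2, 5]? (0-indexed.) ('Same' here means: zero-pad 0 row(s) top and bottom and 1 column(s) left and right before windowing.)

-6

The receptive field on the zero-padded input at this output position is [6 6 0]. Elementwise product with the kernel and sum: 6·-1 + 0·-1.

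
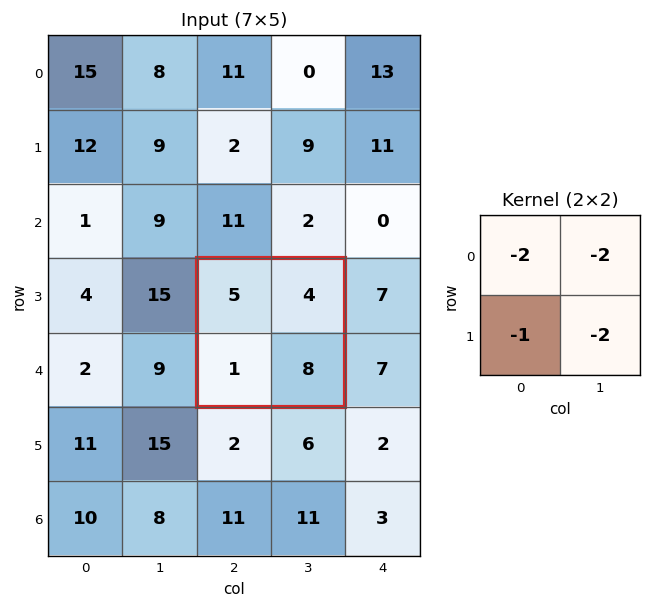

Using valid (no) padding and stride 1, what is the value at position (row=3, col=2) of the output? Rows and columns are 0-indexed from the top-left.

The receptive field on the input at this output position is [5 4 / 1 8]. Elementwise product with the kernel and sum: 5·-2 + 4·-2 + 1·-1 + 8·-2.

-35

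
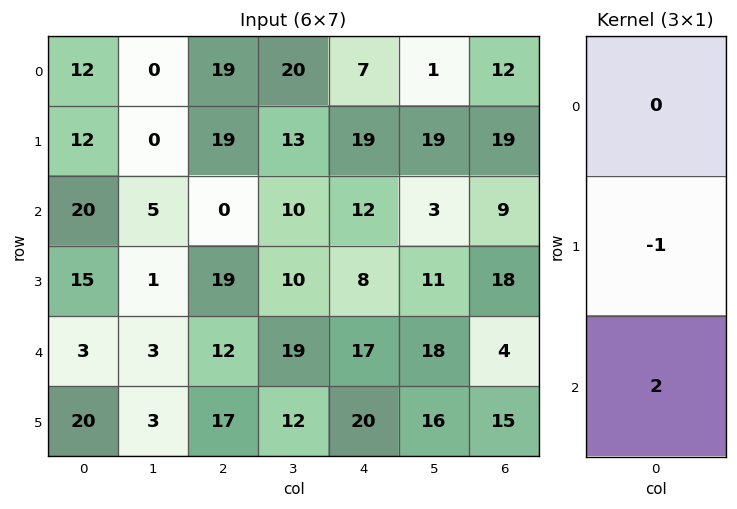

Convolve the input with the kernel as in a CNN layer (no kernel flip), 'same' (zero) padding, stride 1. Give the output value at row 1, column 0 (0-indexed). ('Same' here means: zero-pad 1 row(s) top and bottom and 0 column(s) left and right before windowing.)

The receptive field on the zero-padded input at this output position is [12 / 12 / 20]. Elementwise product with the kernel and sum: 12·-1 + 20·2.

28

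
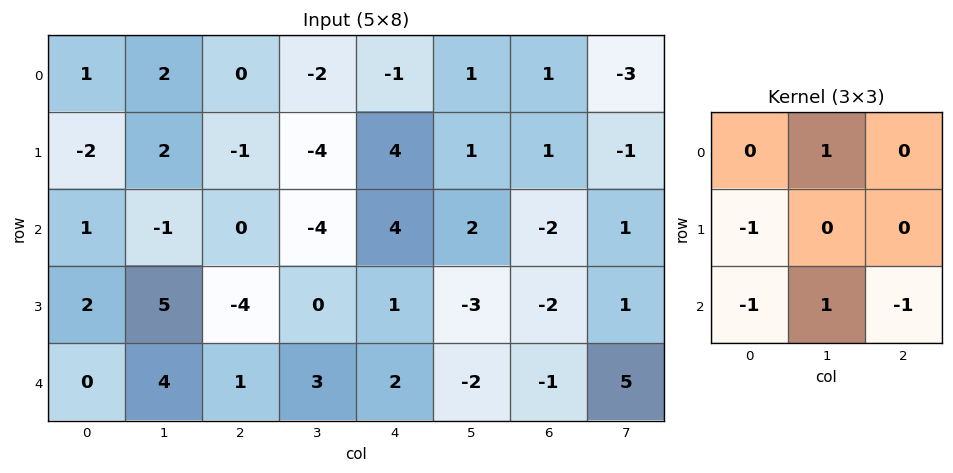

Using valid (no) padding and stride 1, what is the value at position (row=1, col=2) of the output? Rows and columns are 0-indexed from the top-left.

The receptive field on the input at this output position is [-1 -4 4 / 0 -4 4 / -4 0 1]. Elementwise product with the kernel and sum: -4·1 + 0·-1 + -4·-1 + 0·1 + 1·-1.

-1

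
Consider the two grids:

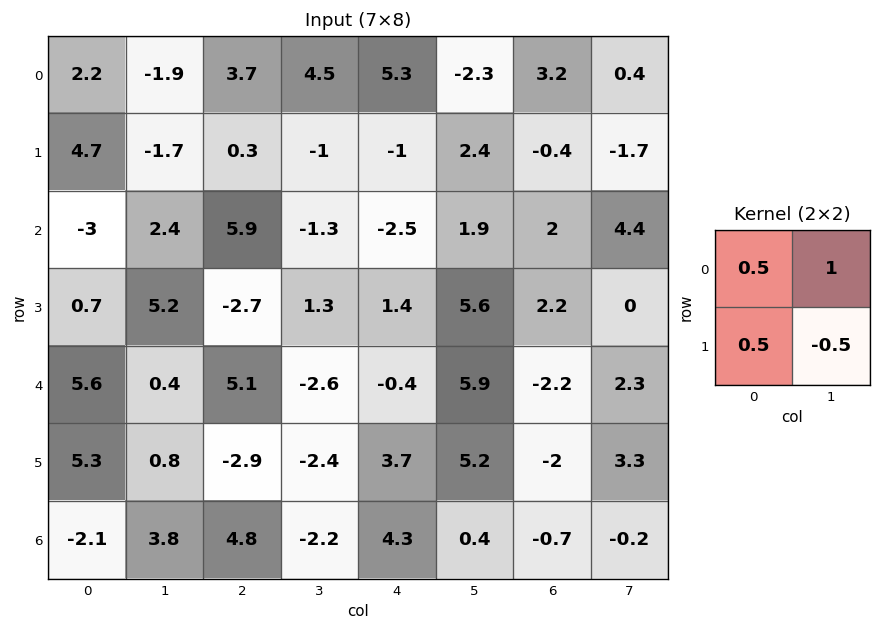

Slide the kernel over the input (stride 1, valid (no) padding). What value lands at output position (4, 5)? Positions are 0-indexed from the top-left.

4.35

The receptive field on the input at this output position is [5.9 -2.2 / 5.2 -2]. Elementwise product with the kernel and sum: 5.9·0.5 + -2.2·1 + 5.2·0.5 + -2·-0.5.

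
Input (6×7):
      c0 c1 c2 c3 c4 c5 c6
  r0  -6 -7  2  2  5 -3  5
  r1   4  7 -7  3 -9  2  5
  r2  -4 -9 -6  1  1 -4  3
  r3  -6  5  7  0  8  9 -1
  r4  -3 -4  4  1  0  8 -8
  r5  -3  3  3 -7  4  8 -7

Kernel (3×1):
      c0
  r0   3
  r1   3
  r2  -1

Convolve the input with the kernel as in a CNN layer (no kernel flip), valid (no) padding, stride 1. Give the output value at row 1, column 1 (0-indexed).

The receptive field on the input at this output position is [7 / -9 / 5]. Elementwise product with the kernel and sum: 7·3 + -9·3 + 5·-1.

-11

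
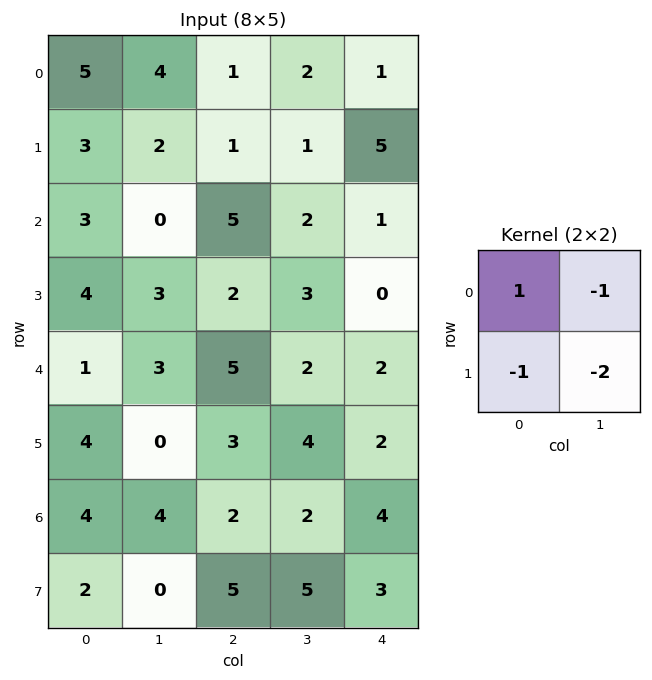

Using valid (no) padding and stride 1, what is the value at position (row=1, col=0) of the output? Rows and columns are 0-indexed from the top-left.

-2

The receptive field on the input at this output position is [3 2 / 3 0]. Elementwise product with the kernel and sum: 3·1 + 2·-1 + 3·-1 + 0·-2.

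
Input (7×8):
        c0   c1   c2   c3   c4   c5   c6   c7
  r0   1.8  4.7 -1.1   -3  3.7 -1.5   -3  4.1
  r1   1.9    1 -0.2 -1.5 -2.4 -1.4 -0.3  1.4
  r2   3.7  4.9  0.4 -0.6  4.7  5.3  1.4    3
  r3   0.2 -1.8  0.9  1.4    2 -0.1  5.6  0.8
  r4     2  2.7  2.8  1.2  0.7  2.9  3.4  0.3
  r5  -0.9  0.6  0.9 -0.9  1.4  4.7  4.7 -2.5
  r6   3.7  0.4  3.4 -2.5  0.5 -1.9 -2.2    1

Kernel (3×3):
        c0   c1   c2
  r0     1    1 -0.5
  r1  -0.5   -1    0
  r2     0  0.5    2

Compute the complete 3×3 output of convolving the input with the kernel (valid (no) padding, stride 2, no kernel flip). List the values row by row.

8.35 4.75 11.75
17.05 -2.4 16.65
10.15 3.85 -8.85

Output[0,0]: The receptive field on the input at this output position is [1.8 4.7 -1.1 / 1.9 1 -0.2 / 3.7 4.9 0.4]. Elementwise product with the kernel and sum: 1.8·1 + 4.7·1 + -1.1·-0.5 + 1.9·-0.5 + 1·-1 + 4.9·0.5 + 0.4·2.
Output[0,1]: The receptive field on the input at this output position is [-1.1 -3 3.7 / -0.2 -1.5 -2.4 / 0.4 -0.6 4.7]. Elementwise product with the kernel and sum: -1.1·1 + -3·1 + 3.7·-0.5 + -0.2·-0.5 + -1.5·-1 + -0.6·0.5 + 4.7·2.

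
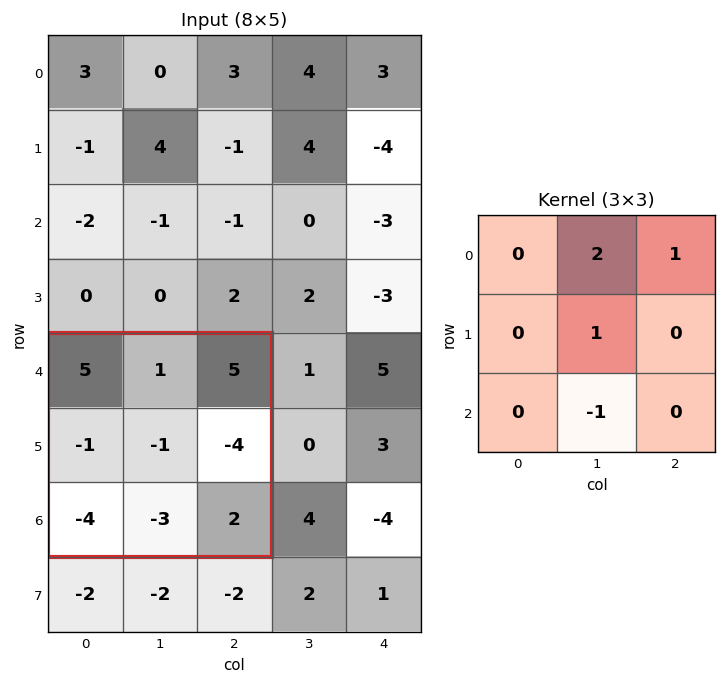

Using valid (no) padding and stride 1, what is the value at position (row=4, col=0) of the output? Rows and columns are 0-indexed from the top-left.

The receptive field on the input at this output position is [5 1 5 / -1 -1 -4 / -4 -3 2]. Elementwise product with the kernel and sum: 1·2 + 5·1 + -1·1 + -3·-1.

9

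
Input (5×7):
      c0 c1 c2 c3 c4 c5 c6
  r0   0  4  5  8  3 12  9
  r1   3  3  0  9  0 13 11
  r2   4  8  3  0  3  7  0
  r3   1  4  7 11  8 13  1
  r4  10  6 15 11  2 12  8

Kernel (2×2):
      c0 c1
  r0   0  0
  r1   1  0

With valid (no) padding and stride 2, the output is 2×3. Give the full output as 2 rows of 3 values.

Output[0,0]: The receptive field on the input at this output position is [0 4 / 3 3]. Elementwise product with the kernel and sum: 3·1.
Output[0,1]: The receptive field on the input at this output position is [5 8 / 0 9]. Elementwise product with the kernel and sum: 0·1.

3 0 0
1 7 8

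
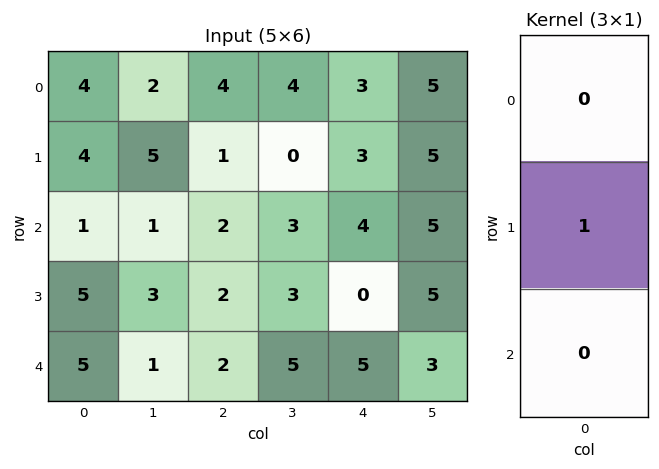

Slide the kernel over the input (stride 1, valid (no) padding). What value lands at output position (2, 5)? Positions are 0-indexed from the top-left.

The receptive field on the input at this output position is [5 / 5 / 3]. Elementwise product with the kernel and sum: 5·1.

5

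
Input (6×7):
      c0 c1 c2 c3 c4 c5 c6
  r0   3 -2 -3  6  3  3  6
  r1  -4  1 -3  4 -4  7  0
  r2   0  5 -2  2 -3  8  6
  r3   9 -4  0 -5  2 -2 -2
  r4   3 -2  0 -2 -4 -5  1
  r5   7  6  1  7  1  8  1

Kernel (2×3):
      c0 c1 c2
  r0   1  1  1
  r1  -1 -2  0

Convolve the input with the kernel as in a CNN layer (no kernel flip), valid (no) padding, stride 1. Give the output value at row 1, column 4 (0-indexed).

-10

The receptive field on the input at this output position is [-4 7 0 / -3 8 6]. Elementwise product with the kernel and sum: -4·1 + 7·1 + 0·1 + -3·-1 + 8·-2.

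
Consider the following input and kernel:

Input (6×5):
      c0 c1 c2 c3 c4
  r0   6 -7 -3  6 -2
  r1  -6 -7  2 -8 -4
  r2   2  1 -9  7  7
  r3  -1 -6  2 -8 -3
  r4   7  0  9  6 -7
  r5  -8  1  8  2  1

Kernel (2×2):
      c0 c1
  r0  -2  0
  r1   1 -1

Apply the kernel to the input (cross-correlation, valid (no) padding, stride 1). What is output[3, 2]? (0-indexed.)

-1

The receptive field on the input at this output position is [2 -8 / 9 6]. Elementwise product with the kernel and sum: 2·-2 + 9·1 + 6·-1.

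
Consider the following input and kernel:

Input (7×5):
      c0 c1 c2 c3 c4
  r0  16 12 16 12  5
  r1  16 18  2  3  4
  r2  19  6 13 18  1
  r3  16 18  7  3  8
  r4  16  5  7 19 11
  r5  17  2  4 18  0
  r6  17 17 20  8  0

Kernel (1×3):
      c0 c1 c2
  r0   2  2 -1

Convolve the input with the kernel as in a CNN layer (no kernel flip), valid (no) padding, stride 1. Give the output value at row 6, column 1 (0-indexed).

66

The receptive field on the input at this output position is [17 20 8]. Elementwise product with the kernel and sum: 17·2 + 20·2 + 8·-1.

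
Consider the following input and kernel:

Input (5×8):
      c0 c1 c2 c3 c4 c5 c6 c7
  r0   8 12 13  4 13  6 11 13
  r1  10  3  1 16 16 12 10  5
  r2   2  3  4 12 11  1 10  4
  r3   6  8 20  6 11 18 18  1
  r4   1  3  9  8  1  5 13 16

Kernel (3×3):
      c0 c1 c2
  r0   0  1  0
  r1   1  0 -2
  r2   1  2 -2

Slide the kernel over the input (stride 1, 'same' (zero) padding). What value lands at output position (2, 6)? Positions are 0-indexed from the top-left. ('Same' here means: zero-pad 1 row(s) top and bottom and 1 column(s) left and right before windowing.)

The receptive field on the zero-padded input at this output position is [12 10 5 / 1 10 4 / 18 18 1]. Elementwise product with the kernel and sum: 10·1 + 1·1 + 4·-2 + 18·1 + 18·2 + 1·-2.

55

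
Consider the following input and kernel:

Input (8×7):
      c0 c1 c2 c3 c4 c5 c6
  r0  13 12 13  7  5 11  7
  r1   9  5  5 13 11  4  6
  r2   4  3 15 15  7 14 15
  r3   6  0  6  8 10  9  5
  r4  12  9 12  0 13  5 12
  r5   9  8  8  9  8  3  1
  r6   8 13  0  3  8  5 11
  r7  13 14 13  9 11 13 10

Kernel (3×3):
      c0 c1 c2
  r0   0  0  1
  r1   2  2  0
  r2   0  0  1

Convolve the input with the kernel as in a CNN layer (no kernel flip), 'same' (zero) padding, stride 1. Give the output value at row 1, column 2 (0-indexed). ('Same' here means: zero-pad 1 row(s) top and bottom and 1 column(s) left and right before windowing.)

The receptive field on the zero-padded input at this output position is [12 13 7 / 5 5 13 / 3 15 15]. Elementwise product with the kernel and sum: 7·1 + 5·2 + 5·2 + 15·1.

42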